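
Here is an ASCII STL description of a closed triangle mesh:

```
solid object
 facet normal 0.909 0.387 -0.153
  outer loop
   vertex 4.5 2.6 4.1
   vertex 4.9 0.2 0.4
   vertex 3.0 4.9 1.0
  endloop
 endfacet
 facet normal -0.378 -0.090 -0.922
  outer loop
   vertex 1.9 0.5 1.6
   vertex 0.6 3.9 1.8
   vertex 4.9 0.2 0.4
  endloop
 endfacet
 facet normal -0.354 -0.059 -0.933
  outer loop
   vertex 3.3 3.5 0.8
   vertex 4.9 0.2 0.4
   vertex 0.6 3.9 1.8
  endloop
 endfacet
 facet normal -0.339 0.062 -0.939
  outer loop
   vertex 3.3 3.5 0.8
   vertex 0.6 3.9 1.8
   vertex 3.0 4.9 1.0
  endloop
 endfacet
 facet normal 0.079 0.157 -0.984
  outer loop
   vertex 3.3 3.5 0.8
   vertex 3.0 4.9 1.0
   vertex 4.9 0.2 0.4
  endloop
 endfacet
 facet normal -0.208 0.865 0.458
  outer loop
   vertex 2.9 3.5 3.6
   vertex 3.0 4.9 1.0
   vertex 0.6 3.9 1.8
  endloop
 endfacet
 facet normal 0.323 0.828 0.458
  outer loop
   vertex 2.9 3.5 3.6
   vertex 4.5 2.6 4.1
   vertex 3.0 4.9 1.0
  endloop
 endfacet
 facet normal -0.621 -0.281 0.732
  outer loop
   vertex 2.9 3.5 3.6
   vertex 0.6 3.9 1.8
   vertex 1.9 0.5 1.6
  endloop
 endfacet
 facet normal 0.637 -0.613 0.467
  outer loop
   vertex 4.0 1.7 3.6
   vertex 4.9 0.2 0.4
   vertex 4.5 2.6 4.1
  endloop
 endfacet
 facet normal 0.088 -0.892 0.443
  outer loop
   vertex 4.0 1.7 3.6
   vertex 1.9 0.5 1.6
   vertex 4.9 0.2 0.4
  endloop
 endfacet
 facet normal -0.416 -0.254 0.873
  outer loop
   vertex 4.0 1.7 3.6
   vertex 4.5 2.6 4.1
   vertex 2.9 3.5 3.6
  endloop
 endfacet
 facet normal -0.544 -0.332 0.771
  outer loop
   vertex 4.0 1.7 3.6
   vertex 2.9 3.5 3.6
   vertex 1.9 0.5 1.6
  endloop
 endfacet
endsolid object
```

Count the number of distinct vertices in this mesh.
8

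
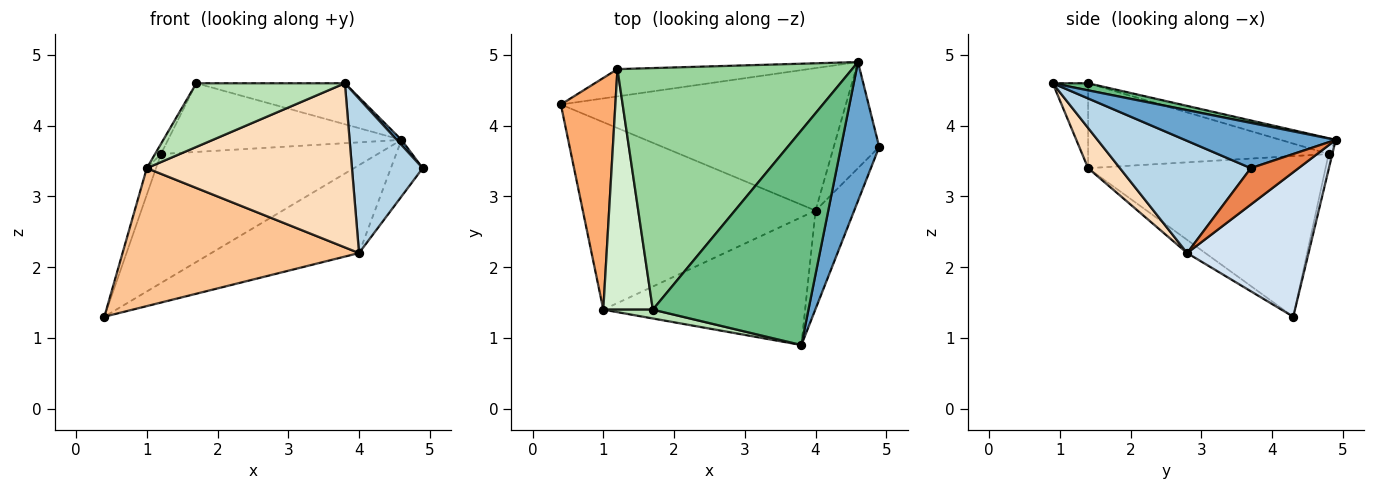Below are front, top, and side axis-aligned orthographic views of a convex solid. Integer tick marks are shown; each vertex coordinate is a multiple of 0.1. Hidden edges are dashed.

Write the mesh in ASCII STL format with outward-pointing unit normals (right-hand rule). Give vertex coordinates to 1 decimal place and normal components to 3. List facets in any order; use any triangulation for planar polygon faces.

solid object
 facet normal 0.764 -0.024 0.645
  outer loop
   vertex 4.6 4.9 3.8
   vertex 3.8 0.9 4.6
   vertex 4.9 3.7 3.4
  endloop
 endfacet
 facet normal -0.017 0.978 -0.207
  outer loop
   vertex 1.2 4.8 3.6
   vertex 4.6 4.9 3.8
   vertex 0.4 4.3 1.3
  endloop
 endfacet
 facet normal 0.842 -0.455 -0.290
  outer loop
   vertex 4.0 2.8 2.2
   vertex 4.9 3.7 3.4
   vertex 3.8 0.9 4.6
  endloop
 endfacet
 facet normal 0.396 0.482 -0.781
  outer loop
   vertex 4.0 2.8 2.2
   vertex 0.4 4.3 1.3
   vertex 4.6 4.9 3.8
  endloop
 endfacet
 facet normal 0.577 0.384 -0.721
  outer loop
   vertex 4.0 2.8 2.2
   vertex 4.6 4.9 3.8
   vertex 4.9 3.7 3.4
  endloop
 endfacet
 facet normal -0.946 0.037 0.321
  outer loop
   vertex 1.0 1.4 3.4
   vertex 1.2 4.8 3.6
   vertex 0.4 4.3 1.3
  endloop
 endfacet
 facet normal -0.046 -0.592 -0.805
  outer loop
   vertex 1.0 1.4 3.4
   vertex 0.4 4.3 1.3
   vertex 4.0 2.8 2.2
  endloop
 endfacet
 facet normal 0.122 -0.783 -0.610
  outer loop
   vertex 1.0 1.4 3.4
   vertex 4.0 2.8 2.2
   vertex 3.8 0.9 4.6
  endloop
 endfacet
 facet normal 0.045 0.187 0.981
  outer loop
   vertex 1.7 1.4 4.6
   vertex 3.8 0.9 4.6
   vertex 4.6 4.9 3.8
  endloop
 endfacet
 facet normal -0.064 0.273 0.960
  outer loop
   vertex 1.7 1.4 4.6
   vertex 4.6 4.9 3.8
   vertex 1.2 4.8 3.6
  endloop
 endfacet
 facet normal -0.230 -0.964 0.134
  outer loop
   vertex 1.7 1.4 4.6
   vertex 1.0 1.4 3.4
   vertex 3.8 0.9 4.6
  endloop
 endfacet
 facet normal -0.864 0.021 0.504
  outer loop
   vertex 1.7 1.4 4.6
   vertex 1.2 4.8 3.6
   vertex 1.0 1.4 3.4
  endloop
 endfacet
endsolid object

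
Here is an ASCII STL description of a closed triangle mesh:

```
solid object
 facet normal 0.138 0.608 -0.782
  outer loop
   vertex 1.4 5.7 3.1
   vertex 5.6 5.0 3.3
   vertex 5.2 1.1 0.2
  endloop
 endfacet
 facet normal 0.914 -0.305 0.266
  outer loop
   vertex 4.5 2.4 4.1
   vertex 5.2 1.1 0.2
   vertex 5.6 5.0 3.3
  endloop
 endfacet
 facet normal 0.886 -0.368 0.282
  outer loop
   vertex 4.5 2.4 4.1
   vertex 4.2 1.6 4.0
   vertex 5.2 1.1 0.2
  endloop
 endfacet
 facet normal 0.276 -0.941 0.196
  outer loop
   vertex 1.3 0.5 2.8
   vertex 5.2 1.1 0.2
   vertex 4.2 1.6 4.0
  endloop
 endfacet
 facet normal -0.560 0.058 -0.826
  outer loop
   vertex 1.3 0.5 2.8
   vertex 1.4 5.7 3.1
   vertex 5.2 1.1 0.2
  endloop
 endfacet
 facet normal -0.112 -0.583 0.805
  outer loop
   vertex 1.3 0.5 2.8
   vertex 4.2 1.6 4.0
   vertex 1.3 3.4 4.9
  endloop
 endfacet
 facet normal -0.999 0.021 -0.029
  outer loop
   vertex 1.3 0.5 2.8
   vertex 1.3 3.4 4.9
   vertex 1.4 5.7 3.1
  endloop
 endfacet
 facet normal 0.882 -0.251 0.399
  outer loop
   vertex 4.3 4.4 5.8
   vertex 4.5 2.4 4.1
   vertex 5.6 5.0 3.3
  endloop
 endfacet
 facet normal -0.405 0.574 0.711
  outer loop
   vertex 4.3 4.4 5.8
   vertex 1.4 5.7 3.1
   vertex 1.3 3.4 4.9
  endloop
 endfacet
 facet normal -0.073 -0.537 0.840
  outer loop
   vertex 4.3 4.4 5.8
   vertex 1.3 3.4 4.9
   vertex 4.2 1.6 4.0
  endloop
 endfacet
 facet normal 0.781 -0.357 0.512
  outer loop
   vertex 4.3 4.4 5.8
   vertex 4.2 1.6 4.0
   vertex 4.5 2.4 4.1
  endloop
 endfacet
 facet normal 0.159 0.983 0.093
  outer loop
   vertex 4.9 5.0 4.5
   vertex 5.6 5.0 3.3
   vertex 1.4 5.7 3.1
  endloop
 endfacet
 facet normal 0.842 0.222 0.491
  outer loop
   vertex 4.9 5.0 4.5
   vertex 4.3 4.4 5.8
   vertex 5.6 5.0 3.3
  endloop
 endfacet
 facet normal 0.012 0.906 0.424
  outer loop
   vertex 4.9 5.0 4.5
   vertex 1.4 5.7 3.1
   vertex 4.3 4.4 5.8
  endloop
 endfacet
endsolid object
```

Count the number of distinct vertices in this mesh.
9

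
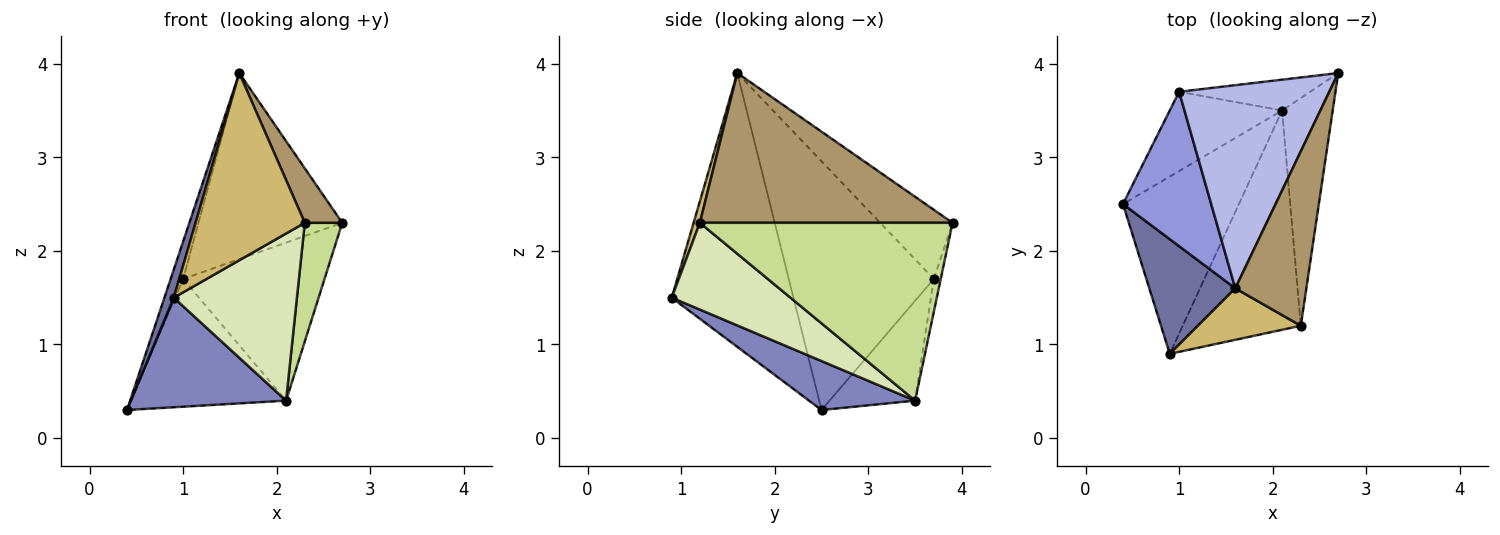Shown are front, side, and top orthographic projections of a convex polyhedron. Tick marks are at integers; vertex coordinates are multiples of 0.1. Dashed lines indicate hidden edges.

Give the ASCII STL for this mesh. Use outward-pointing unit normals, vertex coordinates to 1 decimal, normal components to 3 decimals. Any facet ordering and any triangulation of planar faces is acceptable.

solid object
 facet normal -0.951 -0.073 0.299
  outer loop
   vertex 1.6 1.6 3.9
   vertex 0.4 2.5 0.3
   vertex 0.9 0.9 1.5
  endloop
 endfacet
 facet normal 0.338 -0.495 -0.801
  outer loop
   vertex 2.1 3.5 0.4
   vertex 0.9 0.9 1.5
   vertex 0.4 2.5 0.3
  endloop
 endfacet
 facet normal -0.939 0.081 0.333
  outer loop
   vertex 1.0 3.7 1.7
   vertex 0.4 2.5 0.3
   vertex 1.6 1.6 3.9
  endloop
 endfacet
 facet normal -0.322 0.640 0.698
  outer loop
   vertex 1.0 3.7 1.7
   vertex 1.6 1.6 3.9
   vertex 2.7 3.9 2.3
  endloop
 endfacet
 facet normal -0.424 0.769 -0.478
  outer loop
   vertex 1.0 3.7 1.7
   vertex 2.1 3.5 0.4
   vertex 0.4 2.5 0.3
  endloop
 endfacet
 facet normal -0.048 0.980 -0.191
  outer loop
   vertex 1.0 3.7 1.7
   vertex 2.7 3.9 2.3
   vertex 2.1 3.5 0.4
  endloop
 endfacet
 facet normal 0.952 -0.141 -0.271
  outer loop
   vertex 2.3 1.2 2.3
   vertex 2.1 3.5 0.4
   vertex 2.7 3.9 2.3
  endloop
 endfacet
 facet normal 0.505 -0.523 -0.687
  outer loop
   vertex 2.3 1.2 2.3
   vertex 0.9 0.9 1.5
   vertex 2.1 3.5 0.4
  endloop
 endfacet
 facet normal 0.895 -0.133 0.425
  outer loop
   vertex 2.3 1.2 2.3
   vertex 2.7 3.9 2.3
   vertex 1.6 1.6 3.9
  endloop
 endfacet
 facet normal 0.055 -0.963 0.265
  outer loop
   vertex 2.3 1.2 2.3
   vertex 1.6 1.6 3.9
   vertex 0.9 0.9 1.5
  endloop
 endfacet
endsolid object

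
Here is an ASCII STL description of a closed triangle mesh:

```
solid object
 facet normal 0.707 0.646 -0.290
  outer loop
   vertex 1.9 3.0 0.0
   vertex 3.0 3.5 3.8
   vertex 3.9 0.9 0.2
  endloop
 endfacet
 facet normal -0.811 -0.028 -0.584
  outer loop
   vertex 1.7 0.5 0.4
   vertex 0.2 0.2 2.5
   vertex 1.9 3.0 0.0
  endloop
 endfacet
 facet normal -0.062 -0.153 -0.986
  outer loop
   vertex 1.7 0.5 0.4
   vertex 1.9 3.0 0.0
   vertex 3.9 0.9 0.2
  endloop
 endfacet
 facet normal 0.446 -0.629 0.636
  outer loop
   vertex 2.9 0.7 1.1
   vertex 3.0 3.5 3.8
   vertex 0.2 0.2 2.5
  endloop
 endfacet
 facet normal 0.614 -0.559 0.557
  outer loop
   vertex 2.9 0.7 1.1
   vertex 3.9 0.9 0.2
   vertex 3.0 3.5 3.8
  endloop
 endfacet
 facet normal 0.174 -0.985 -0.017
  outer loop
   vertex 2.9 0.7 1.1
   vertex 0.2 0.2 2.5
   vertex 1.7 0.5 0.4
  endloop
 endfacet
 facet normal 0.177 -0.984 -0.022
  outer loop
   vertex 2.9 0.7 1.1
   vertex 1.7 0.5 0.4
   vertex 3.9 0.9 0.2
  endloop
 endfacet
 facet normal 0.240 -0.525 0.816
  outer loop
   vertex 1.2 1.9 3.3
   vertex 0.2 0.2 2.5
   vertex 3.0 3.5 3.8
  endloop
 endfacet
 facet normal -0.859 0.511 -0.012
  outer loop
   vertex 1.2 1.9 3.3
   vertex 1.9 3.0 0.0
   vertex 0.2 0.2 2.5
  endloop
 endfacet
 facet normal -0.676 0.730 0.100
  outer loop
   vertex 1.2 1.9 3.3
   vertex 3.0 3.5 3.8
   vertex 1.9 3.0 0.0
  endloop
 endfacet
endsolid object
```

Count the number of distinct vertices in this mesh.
7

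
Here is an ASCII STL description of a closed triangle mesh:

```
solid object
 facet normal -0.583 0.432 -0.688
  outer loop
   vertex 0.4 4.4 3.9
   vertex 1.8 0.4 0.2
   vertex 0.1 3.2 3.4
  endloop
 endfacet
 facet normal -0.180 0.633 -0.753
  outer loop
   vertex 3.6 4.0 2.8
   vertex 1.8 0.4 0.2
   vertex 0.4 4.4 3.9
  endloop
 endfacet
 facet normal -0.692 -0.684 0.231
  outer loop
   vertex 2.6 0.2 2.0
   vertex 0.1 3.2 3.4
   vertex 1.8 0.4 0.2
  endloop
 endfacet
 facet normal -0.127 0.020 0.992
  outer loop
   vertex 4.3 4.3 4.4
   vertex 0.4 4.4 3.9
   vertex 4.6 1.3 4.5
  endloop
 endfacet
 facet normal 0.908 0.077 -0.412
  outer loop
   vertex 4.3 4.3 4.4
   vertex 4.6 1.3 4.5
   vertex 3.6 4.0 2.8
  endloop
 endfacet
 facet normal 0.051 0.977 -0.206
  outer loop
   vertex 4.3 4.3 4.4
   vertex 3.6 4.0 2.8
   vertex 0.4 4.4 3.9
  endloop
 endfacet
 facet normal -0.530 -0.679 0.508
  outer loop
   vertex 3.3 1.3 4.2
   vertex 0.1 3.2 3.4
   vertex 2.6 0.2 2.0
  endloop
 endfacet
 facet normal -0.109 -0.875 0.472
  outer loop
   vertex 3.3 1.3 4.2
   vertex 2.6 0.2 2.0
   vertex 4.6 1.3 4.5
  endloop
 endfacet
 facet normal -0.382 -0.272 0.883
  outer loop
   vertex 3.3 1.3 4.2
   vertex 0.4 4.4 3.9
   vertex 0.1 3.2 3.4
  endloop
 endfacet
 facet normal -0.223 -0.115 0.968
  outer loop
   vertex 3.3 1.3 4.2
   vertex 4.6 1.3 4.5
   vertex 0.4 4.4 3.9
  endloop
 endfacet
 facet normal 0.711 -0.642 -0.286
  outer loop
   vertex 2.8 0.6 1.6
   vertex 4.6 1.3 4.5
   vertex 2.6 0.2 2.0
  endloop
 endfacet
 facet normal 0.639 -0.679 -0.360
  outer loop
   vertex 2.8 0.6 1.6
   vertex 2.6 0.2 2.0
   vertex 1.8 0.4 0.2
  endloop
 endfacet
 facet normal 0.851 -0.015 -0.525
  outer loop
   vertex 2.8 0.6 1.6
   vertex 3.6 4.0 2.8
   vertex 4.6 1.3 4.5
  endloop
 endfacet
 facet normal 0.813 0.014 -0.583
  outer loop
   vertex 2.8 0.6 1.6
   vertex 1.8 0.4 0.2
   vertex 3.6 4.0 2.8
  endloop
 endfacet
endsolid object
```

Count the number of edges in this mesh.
21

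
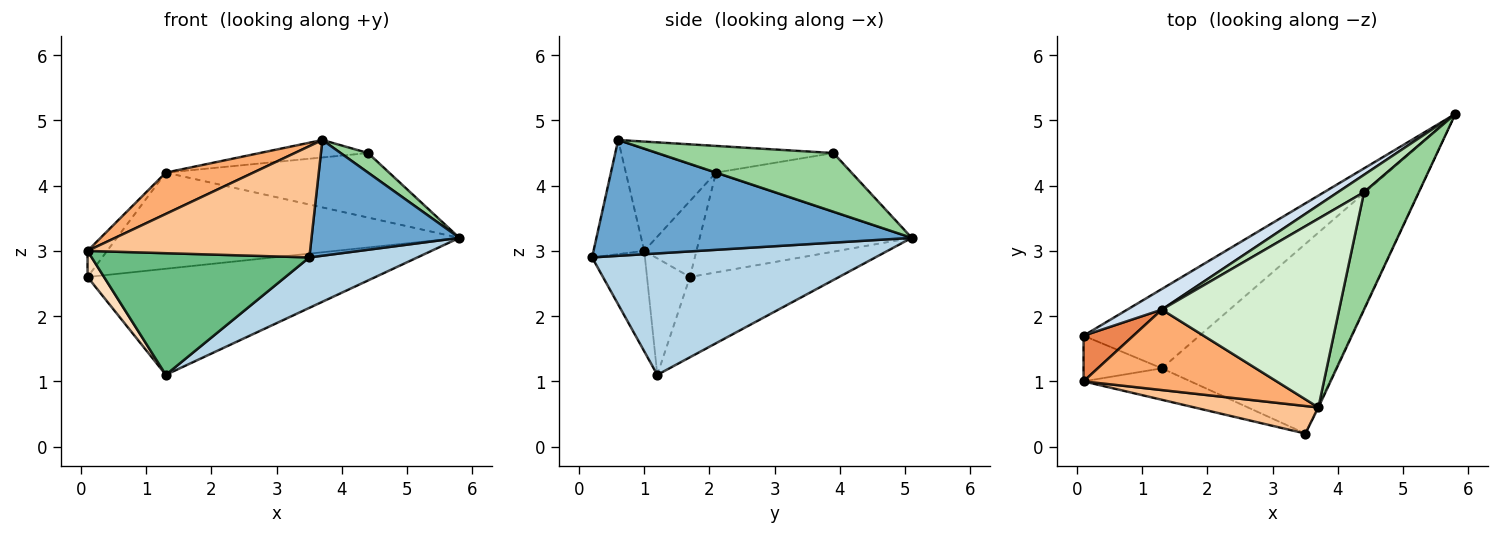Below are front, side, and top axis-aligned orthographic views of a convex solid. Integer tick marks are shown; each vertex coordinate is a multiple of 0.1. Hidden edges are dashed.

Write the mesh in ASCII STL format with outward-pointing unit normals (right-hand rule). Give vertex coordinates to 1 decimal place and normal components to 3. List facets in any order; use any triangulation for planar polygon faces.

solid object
 facet normal 0.905 -0.425 -0.006
  outer loop
   vertex 3.7 0.6 4.7
   vertex 3.5 0.2 2.9
   vertex 5.8 5.1 3.2
  endloop
 endfacet
 facet normal -0.383 0.740 -0.553
  outer loop
   vertex 1.3 1.2 1.1
   vertex 0.1 1.7 2.6
   vertex 5.8 5.1 3.2
  endloop
 endfacet
 facet normal 0.559 -0.213 -0.801
  outer loop
   vertex 1.3 1.2 1.1
   vertex 5.8 5.1 3.2
   vertex 3.5 0.2 2.9
  endloop
 endfacet
 facet normal -0.518 0.836 0.179
  outer loop
   vertex 1.3 2.1 4.2
   vertex 5.8 5.1 3.2
   vertex 0.1 1.7 2.6
  endloop
 endfacet
 facet normal -0.798 0.299 0.524
  outer loop
   vertex 0.1 1.0 3.0
   vertex 1.3 2.1 4.2
   vertex 0.1 1.7 2.6
  endloop
 endfacet
 facet normal -0.426 -0.413 0.805
  outer loop
   vertex 0.1 1.0 3.0
   vertex 3.7 0.6 4.7
   vertex 1.3 2.1 4.2
  endloop
 endfacet
 facet normal -0.216 -0.948 0.235
  outer loop
   vertex 0.1 1.0 3.0
   vertex 3.5 0.2 2.9
   vertex 3.7 0.6 4.7
  endloop
 endfacet
 facet normal -0.791 -0.304 -0.531
  outer loop
   vertex 0.1 1.0 3.0
   vertex 0.1 1.7 2.6
   vertex 1.3 1.2 1.1
  endloop
 endfacet
 facet normal -0.229 -0.942 -0.244
  outer loop
   vertex 0.1 1.0 3.0
   vertex 1.3 1.2 1.1
   vertex 3.5 0.2 2.9
  endloop
 endfacet
 facet normal 0.726 -0.113 0.678
  outer loop
   vertex 4.4 3.9 4.5
   vertex 3.7 0.6 4.7
   vertex 5.8 5.1 3.2
  endloop
 endfacet
 facet normal -0.505 0.833 0.225
  outer loop
   vertex 4.4 3.9 4.5
   vertex 5.8 5.1 3.2
   vertex 1.3 2.1 4.2
  endloop
 endfacet
 facet normal -0.148 0.091 0.985
  outer loop
   vertex 4.4 3.9 4.5
   vertex 1.3 2.1 4.2
   vertex 3.7 0.6 4.7
  endloop
 endfacet
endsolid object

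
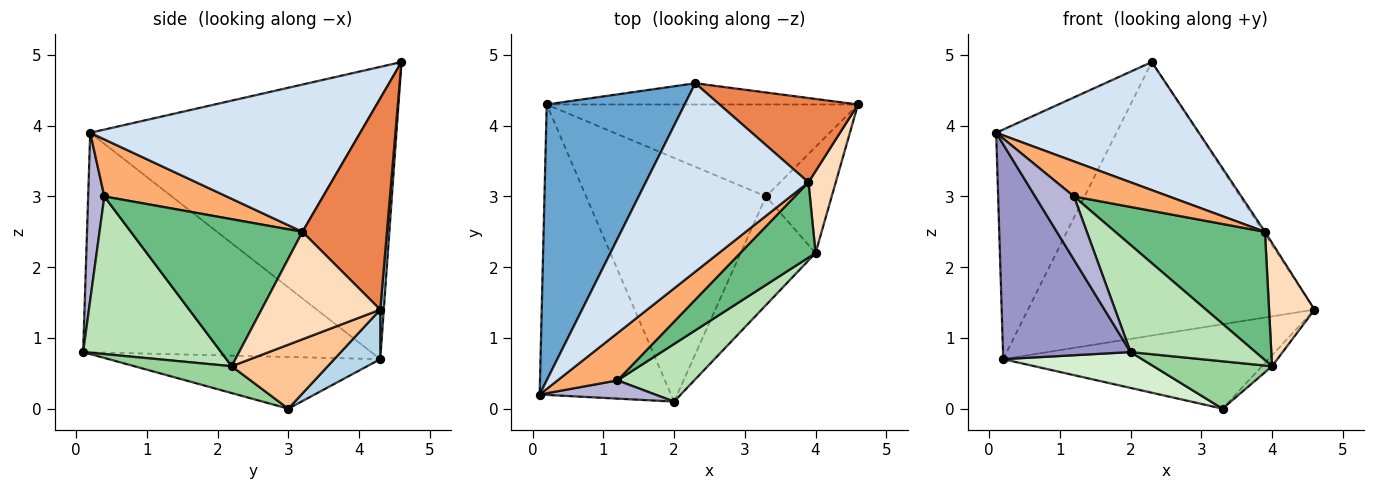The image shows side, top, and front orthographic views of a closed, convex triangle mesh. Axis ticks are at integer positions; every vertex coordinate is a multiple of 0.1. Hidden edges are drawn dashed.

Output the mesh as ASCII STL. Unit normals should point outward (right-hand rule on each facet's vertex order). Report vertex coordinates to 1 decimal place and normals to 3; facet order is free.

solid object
 facet normal -0.852 0.335 0.402
  outer loop
   vertex 0.2 4.3 0.7
   vertex 0.1 0.2 3.9
   vertex 2.3 4.6 4.9
  endloop
 endfacet
 facet normal 0.012 0.997 -0.077
  outer loop
   vertex 0.2 4.3 0.7
   vertex 2.3 4.6 4.9
   vertex 4.6 4.3 1.4
  endloop
 endfacet
 facet normal 0.116 0.672 -0.732
  outer loop
   vertex 0.2 4.3 0.7
   vertex 4.6 4.3 1.4
   vertex 3.3 3.0 0.0
  endloop
 endfacet
 facet normal 0.599 -0.450 0.662
  outer loop
   vertex 3.9 3.2 2.5
   vertex 2.3 4.6 4.9
   vertex 0.1 0.2 3.9
  endloop
 endfacet
 facet normal 0.836 0.016 0.548
  outer loop
   vertex 3.9 3.2 2.5
   vertex 4.6 4.3 1.4
   vertex 2.3 4.6 4.9
  endloop
 endfacet
 facet normal 0.608 -0.472 0.638
  outer loop
   vertex 1.2 0.4 3.0
   vertex 3.9 3.2 2.5
   vertex 0.1 0.2 3.9
  endloop
 endfacet
 facet normal 0.696 0.073 -0.714
  outer loop
   vertex 4.0 2.2 0.6
   vertex 3.3 3.0 0.0
   vertex 4.6 4.3 1.4
  endloop
 endfacet
 facet normal 0.909 -0.348 0.231
  outer loop
   vertex 4.0 2.2 0.6
   vertex 4.6 4.3 1.4
   vertex 3.9 3.2 2.5
  endloop
 endfacet
 facet normal 0.703 -0.614 0.360
  outer loop
   vertex 4.0 2.2 0.6
   vertex 3.9 3.2 2.5
   vertex 1.2 0.4 3.0
  endloop
 endfacet
 facet normal 0.312 -0.380 -0.871
  outer loop
   vertex 2.0 0.1 0.8
   vertex 3.3 3.0 0.0
   vertex 4.0 2.2 0.6
  endloop
 endfacet
 facet normal 0.697 -0.632 0.340
  outer loop
   vertex 2.0 0.1 0.8
   vertex 4.0 2.2 0.6
   vertex 1.2 0.4 3.0
  endloop
 endfacet
 facet normal -0.274 -0.140 -0.952
  outer loop
   vertex 2.0 0.1 0.8
   vertex 0.2 4.3 0.7
   vertex 3.3 3.0 0.0
  endloop
 endfacet
 facet normal -0.802 -0.355 -0.480
  outer loop
   vertex 2.0 0.1 0.8
   vertex 0.1 0.2 3.9
   vertex 0.2 4.3 0.7
  endloop
 endfacet
 facet normal 0.372 -0.892 0.257
  outer loop
   vertex 2.0 0.1 0.8
   vertex 1.2 0.4 3.0
   vertex 0.1 0.2 3.9
  endloop
 endfacet
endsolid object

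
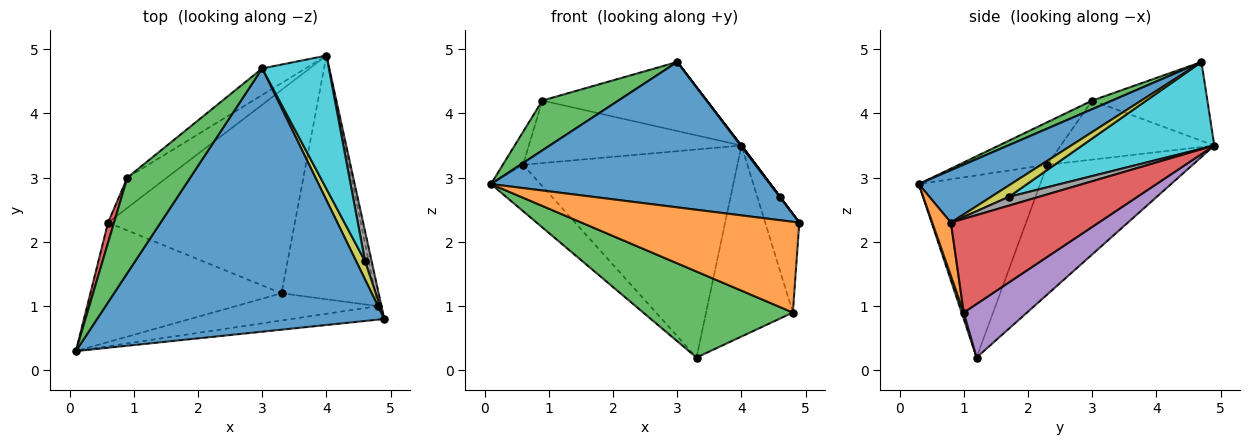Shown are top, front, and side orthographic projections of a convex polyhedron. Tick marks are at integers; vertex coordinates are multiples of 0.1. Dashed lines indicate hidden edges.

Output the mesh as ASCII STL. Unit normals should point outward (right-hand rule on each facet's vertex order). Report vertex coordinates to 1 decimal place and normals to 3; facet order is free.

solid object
 facet normal 0.158 -0.477 0.864
  outer loop
   vertex 3.0 4.7 4.8
   vertex 0.1 0.3 2.9
   vertex 4.9 0.8 2.3
  endloop
 endfacet
 facet normal 0.084 -0.986 -0.147
  outer loop
   vertex 4.8 1.0 0.9
   vertex 4.9 0.8 2.3
   vertex 0.1 0.3 2.9
  endloop
 endfacet
 facet normal 0.014 -0.953 -0.302
  outer loop
   vertex 4.8 1.0 0.9
   vertex 0.1 0.3 2.9
   vertex 3.3 1.2 0.2
  endloop
 endfacet
 facet normal 0.974 0.225 -0.037
  outer loop
   vertex 4.8 1.0 0.9
   vertex 4.0 4.9 3.5
   vertex 4.9 0.8 2.3
  endloop
 endfacet
 facet normal 0.410 0.563 -0.718
  outer loop
   vertex 4.8 1.0 0.9
   vertex 3.3 1.2 0.2
   vertex 4.0 4.9 3.5
  endloop
 endfacet
 facet normal -0.664 0.271 -0.697
  outer loop
   vertex 0.6 2.3 3.2
   vertex 3.3 1.2 0.2
   vertex 0.1 0.3 2.9
  endloop
 endfacet
 facet normal -0.437 0.643 -0.629
  outer loop
   vertex 0.6 2.3 3.2
   vertex 4.0 4.9 3.5
   vertex 3.3 1.2 0.2
  endloop
 endfacet
 facet normal 0.800 0.000 0.600
  outer loop
   vertex 4.6 1.7 2.7
   vertex 4.9 0.8 2.3
   vertex 4.0 4.9 3.5
  endloop
 endfacet
 facet normal 0.787 -0.011 0.616
  outer loop
   vertex 4.6 1.7 2.7
   vertex 3.0 4.7 4.8
   vertex 4.9 0.8 2.3
  endloop
 endfacet
 facet normal 0.793 -0.004 0.609
  outer loop
   vertex 4.6 1.7 2.7
   vertex 4.0 4.9 3.5
   vertex 3.0 4.7 4.8
  endloop
 endfacet
 facet normal -0.547 0.782 -0.300
  outer loop
   vertex 0.9 3.0 4.2
   vertex 3.0 4.7 4.8
   vertex 4.0 4.9 3.5
  endloop
 endfacet
 facet normal -0.545 0.755 -0.365
  outer loop
   vertex 0.9 3.0 4.2
   vertex 4.0 4.9 3.5
   vertex 0.6 2.3 3.2
  endloop
 endfacet
 facet normal 0.120 -0.459 0.880
  outer loop
   vertex 0.9 3.0 4.2
   vertex 0.1 0.3 2.9
   vertex 3.0 4.7 4.8
  endloop
 endfacet
 facet normal -0.966 0.221 0.135
  outer loop
   vertex 0.9 3.0 4.2
   vertex 0.6 2.3 3.2
   vertex 0.1 0.3 2.9
  endloop
 endfacet
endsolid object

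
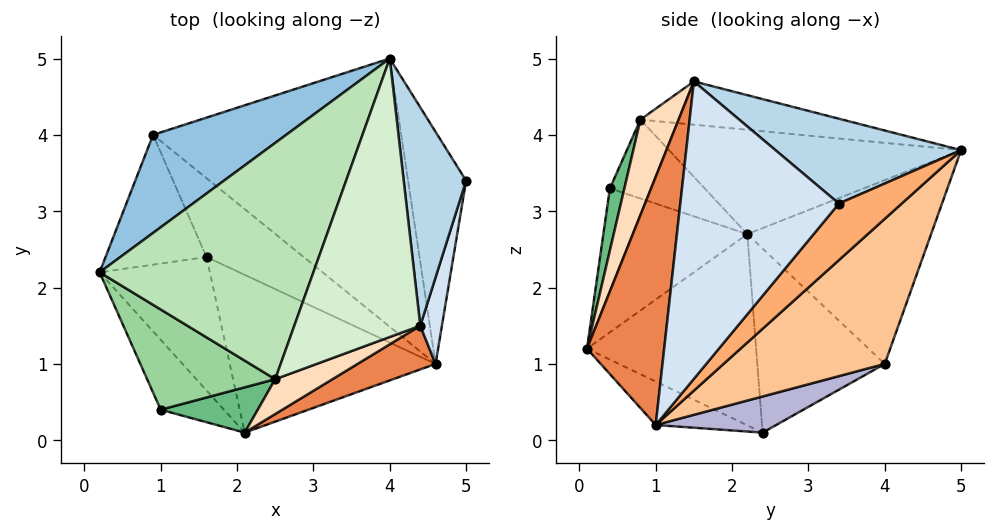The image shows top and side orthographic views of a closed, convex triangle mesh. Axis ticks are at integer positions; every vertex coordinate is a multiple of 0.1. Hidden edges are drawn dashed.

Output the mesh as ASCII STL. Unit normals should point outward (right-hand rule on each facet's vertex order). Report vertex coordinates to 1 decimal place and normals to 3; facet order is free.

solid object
 facet normal -0.805 -0.476 -0.354
  outer loop
   vertex 1.0 0.4 3.3
   vertex 0.2 2.2 2.7
   vertex 2.1 0.1 1.2
  endloop
 endfacet
 facet normal -0.611 0.656 0.443
  outer loop
   vertex 4.0 5.0 3.8
   vertex 0.9 4.0 1.0
   vertex 0.2 2.2 2.7
  endloop
 endfacet
 facet normal 0.783 0.237 0.575
  outer loop
   vertex 4.0 5.0 3.8
   vertex 4.4 1.5 4.7
   vertex 5.0 3.4 3.1
  endloop
 endfacet
 facet normal 0.967 -0.246 0.070
  outer loop
   vertex 4.6 1.0 0.2
   vertex 5.0 3.4 3.1
   vertex 4.4 1.5 4.7
  endloop
 endfacet
 facet normal 0.378 -0.918 0.119
  outer loop
   vertex 4.6 1.0 0.2
   vertex 4.4 1.5 4.7
   vertex 2.1 0.1 1.2
  endloop
 endfacet
 facet normal 0.558 0.600 -0.573
  outer loop
   vertex 4.6 1.0 0.2
   vertex 4.0 5.0 3.8
   vertex 5.0 3.4 3.1
  endloop
 endfacet
 facet normal 0.384 0.649 -0.657
  outer loop
   vertex 4.6 1.0 0.2
   vertex 0.9 4.0 1.0
   vertex 4.0 5.0 3.8
  endloop
 endfacet
 facet normal 0.298 -0.938 0.179
  outer loop
   vertex 2.5 0.8 4.2
   vertex 2.1 0.1 1.2
   vertex 4.4 1.5 4.7
  endloop
 endfacet
 facet normal 0.133 -0.969 0.208
  outer loop
   vertex 2.5 0.8 4.2
   vertex 1.0 0.4 3.3
   vertex 2.1 0.1 1.2
  endloop
 endfacet
 facet normal -0.524 0.051 0.850
  outer loop
   vertex 2.5 0.8 4.2
   vertex 0.2 2.2 2.7
   vertex 1.0 0.4 3.3
  endloop
 endfacet
 facet normal -0.426 0.235 0.873
  outer loop
   vertex 2.5 0.8 4.2
   vertex 4.0 5.0 3.8
   vertex 0.2 2.2 2.7
  endloop
 endfacet
 facet normal -0.318 0.202 0.926
  outer loop
   vertex 2.5 0.8 4.2
   vertex 4.4 1.5 4.7
   vertex 4.0 5.0 3.8
  endloop
 endfacet
 facet normal -0.184 -0.456 -0.871
  outer loop
   vertex 1.6 2.4 0.1
   vertex 4.6 1.0 0.2
   vertex 2.1 0.1 1.2
  endloop
 endfacet
 facet normal 0.288 0.562 -0.775
  outer loop
   vertex 1.6 2.4 0.1
   vertex 0.9 4.0 1.0
   vertex 4.6 1.0 0.2
  endloop
 endfacet
 facet normal -0.797 -0.393 -0.459
  outer loop
   vertex 1.6 2.4 0.1
   vertex 2.1 0.1 1.2
   vertex 0.2 2.2 2.7
  endloop
 endfacet
 facet normal -0.871 -0.112 -0.478
  outer loop
   vertex 1.6 2.4 0.1
   vertex 0.2 2.2 2.7
   vertex 0.9 4.0 1.0
  endloop
 endfacet
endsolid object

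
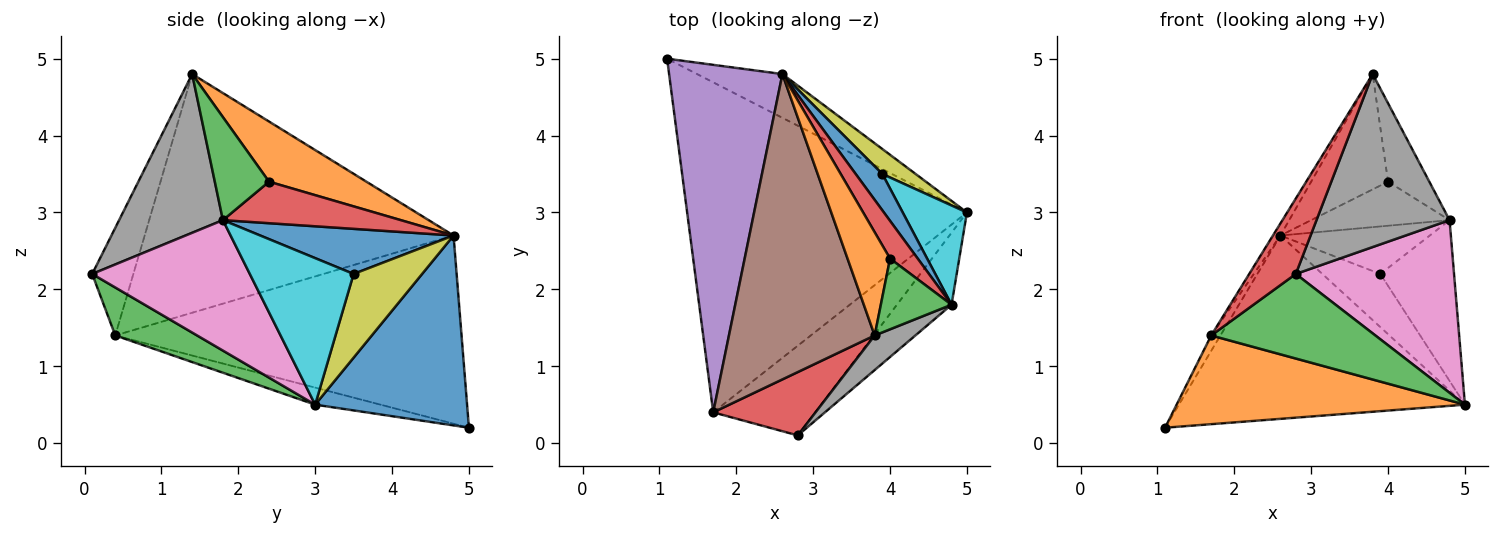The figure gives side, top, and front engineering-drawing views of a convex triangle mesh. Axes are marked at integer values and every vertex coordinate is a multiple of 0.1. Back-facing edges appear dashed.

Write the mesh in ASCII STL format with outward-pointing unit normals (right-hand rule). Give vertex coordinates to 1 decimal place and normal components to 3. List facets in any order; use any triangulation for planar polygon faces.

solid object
 facet normal 0.459 0.864 -0.206
  outer loop
   vertex 2.6 4.8 2.7
   vertex 5.0 3.0 0.5
   vertex 1.1 5.0 0.2
  endloop
 endfacet
 facet normal -0.059 -0.259 -0.964
  outer loop
   vertex 1.7 0.4 1.4
   vertex 1.1 5.0 0.2
   vertex 5.0 3.0 0.5
  endloop
 endfacet
 facet normal 0.324 -0.649 -0.688
  outer loop
   vertex 1.7 0.4 1.4
   vertex 5.0 3.0 0.5
   vertex 2.8 0.1 2.2
  endloop
 endfacet
 facet normal -0.560 -0.634 0.533
  outer loop
   vertex 1.7 0.4 1.4
   vertex 2.8 0.1 2.2
   vertex 3.8 1.4 4.8
  endloop
 endfacet
 facet normal -0.856 0.023 0.516
  outer loop
   vertex 1.7 0.4 1.4
   vertex 2.6 4.8 2.7
   vertex 1.1 5.0 0.2
  endloop
 endfacet
 facet normal -0.853 0.021 0.521
  outer loop
   vertex 1.7 0.4 1.4
   vertex 3.8 1.4 4.8
   vertex 2.6 4.8 2.7
  endloop
 endfacet
 facet normal 0.677 -0.680 -0.283
  outer loop
   vertex 4.8 1.8 2.9
   vertex 2.8 0.1 2.2
   vertex 5.0 3.0 0.5
  endloop
 endfacet
 facet normal 0.608 -0.779 0.156
  outer loop
   vertex 4.8 1.8 2.9
   vertex 3.8 1.4 4.8
   vertex 2.8 0.1 2.2
  endloop
 endfacet
 facet normal 0.730 0.618 0.291
  outer loop
   vertex 3.9 3.5 2.2
   vertex 5.0 3.0 0.5
   vertex 2.6 4.8 2.7
  endloop
 endfacet
 facet normal 0.768 0.545 0.337
  outer loop
   vertex 3.9 3.5 2.2
   vertex 4.8 1.8 2.9
   vertex 5.0 3.0 0.5
  endloop
 endfacet
 facet normal 0.717 0.554 0.424
  outer loop
   vertex 3.9 3.5 2.2
   vertex 2.6 4.8 2.7
   vertex 4.8 1.8 2.9
  endloop
 endfacet
 facet normal 0.686 0.542 0.485
  outer loop
   vertex 4.0 2.4 3.4
   vertex 2.6 4.8 2.7
   vertex 3.8 1.4 4.8
  endloop
 endfacet
 facet normal 0.698 0.532 0.479
  outer loop
   vertex 4.0 2.4 3.4
   vertex 3.8 1.4 4.8
   vertex 4.8 1.8 2.9
  endloop
 endfacet
 facet normal 0.699 0.543 0.466
  outer loop
   vertex 4.0 2.4 3.4
   vertex 4.8 1.8 2.9
   vertex 2.6 4.8 2.7
  endloop
 endfacet
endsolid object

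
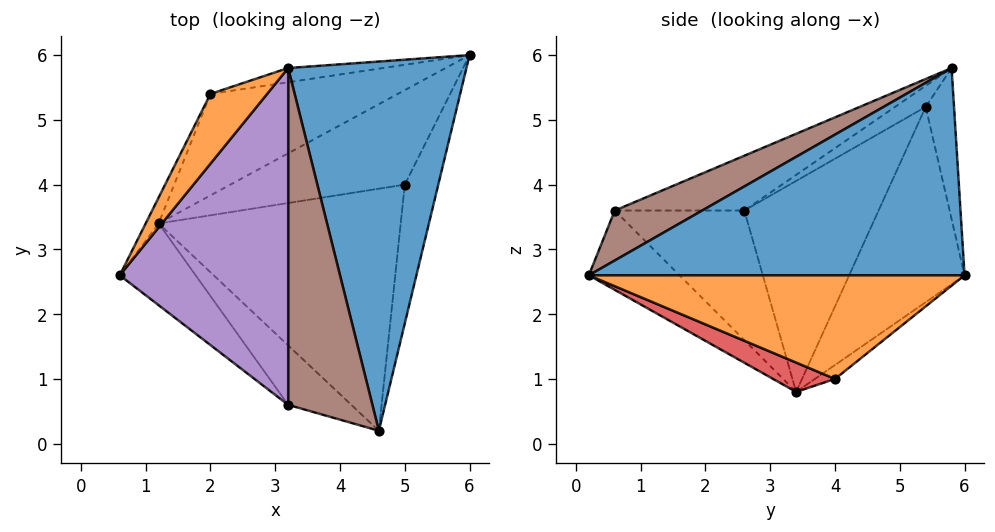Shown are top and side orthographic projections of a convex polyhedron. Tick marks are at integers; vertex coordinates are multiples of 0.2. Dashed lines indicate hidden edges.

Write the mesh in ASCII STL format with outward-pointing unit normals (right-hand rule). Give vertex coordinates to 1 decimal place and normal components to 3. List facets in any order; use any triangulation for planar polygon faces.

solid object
 facet normal 0.746 -0.180 0.641
  outer loop
   vertex 3.2 5.8 5.8
   vertex 4.6 0.2 2.6
   vertex 6.0 6.0 2.6
  endloop
 endfacet
 facet normal 0.927 -0.224 -0.300
  outer loop
   vertex 5.0 4.0 1.0
   vertex 6.0 6.0 2.6
   vertex 4.6 0.2 2.6
  endloop
 endfacet
 facet normal -0.061 0.642 -0.764
  outer loop
   vertex 5.0 4.0 1.0
   vertex 1.2 3.4 0.8
   vertex 6.0 6.0 2.6
  endloop
 endfacet
 facet normal 0.110 -0.396 -0.912
  outer loop
   vertex 5.0 4.0 1.0
   vertex 4.6 0.2 2.6
   vertex 1.2 3.4 0.8
  endloop
 endfacet
 facet normal -0.287 -0.373 0.882
  outer loop
   vertex 3.2 0.6 3.6
   vertex 3.2 5.8 5.8
   vertex 0.6 2.6 3.6
  endloop
 endfacet
 facet normal 0.480 -0.342 0.808
  outer loop
   vertex 3.2 0.6 3.6
   vertex 4.6 0.2 2.6
   vertex 3.2 5.8 5.8
  endloop
 endfacet
 facet normal -0.574 -0.746 -0.336
  outer loop
   vertex 3.2 0.6 3.6
   vertex 0.6 2.6 3.6
   vertex 1.2 3.4 0.8
  endloop
 endfacet
 facet normal -0.505 -0.763 -0.402
  outer loop
   vertex 3.2 0.6 3.6
   vertex 1.2 3.4 0.8
   vertex 4.6 0.2 2.6
  endloop
 endfacet
 facet normal -0.349 0.875 -0.335
  outer loop
   vertex 2.0 5.4 5.2
   vertex 6.0 6.0 2.6
   vertex 1.2 3.4 0.8
  endloop
 endfacet
 facet normal -0.243 0.958 -0.153
  outer loop
   vertex 2.0 5.4 5.2
   vertex 3.2 5.8 5.8
   vertex 6.0 6.0 2.6
  endloop
 endfacet
 facet normal -0.880 0.471 -0.054
  outer loop
   vertex 2.0 5.4 5.2
   vertex 1.2 3.4 0.8
   vertex 0.6 2.6 3.6
  endloop
 endfacet
 facet normal -0.327 -0.340 0.882
  outer loop
   vertex 2.0 5.4 5.2
   vertex 0.6 2.6 3.6
   vertex 3.2 5.8 5.8
  endloop
 endfacet
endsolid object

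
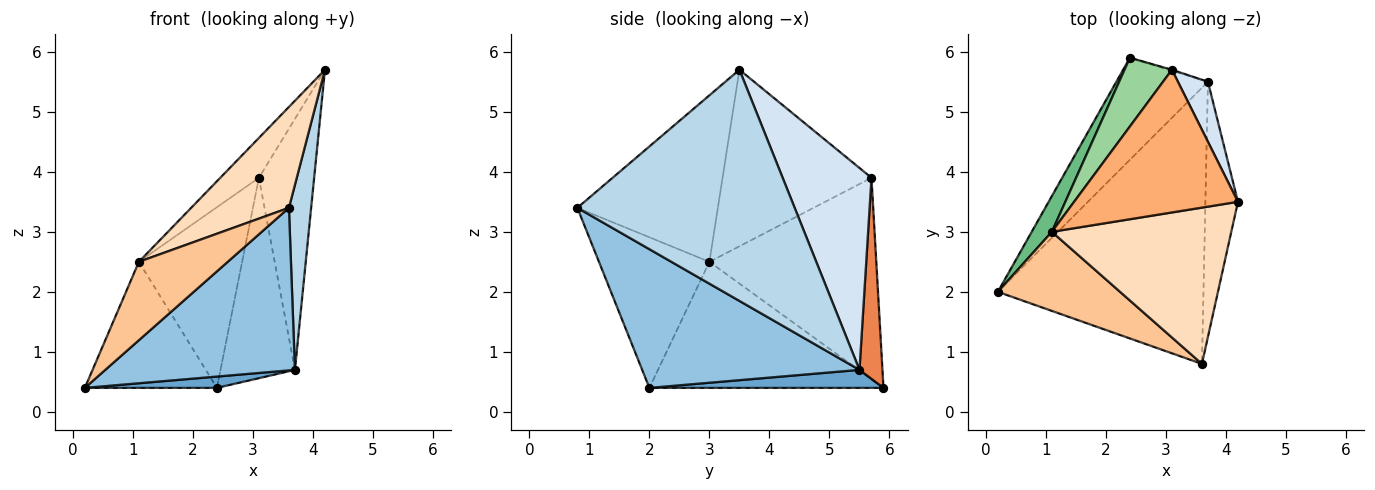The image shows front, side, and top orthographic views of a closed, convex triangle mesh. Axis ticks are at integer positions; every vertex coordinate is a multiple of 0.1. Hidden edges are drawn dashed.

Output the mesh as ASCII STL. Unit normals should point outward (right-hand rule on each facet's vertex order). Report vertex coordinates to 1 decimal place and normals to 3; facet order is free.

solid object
 facet normal 0.192 -0.108 -0.975
  outer loop
   vertex 3.7 5.5 0.7
   vertex 0.2 2.0 0.4
   vertex 2.4 5.9 0.4
  endloop
 endfacet
 facet normal 0.503 -0.439 -0.745
  outer loop
   vertex 3.7 5.5 0.7
   vertex 3.6 0.8 3.4
   vertex 0.2 2.0 0.4
  endloop
 endfacet
 facet normal 0.985 -0.101 -0.139
  outer loop
   vertex 3.7 5.5 0.7
   vertex 4.2 3.5 5.7
   vertex 3.6 0.8 3.4
  endloop
 endfacet
 facet normal 0.843 0.524 0.125
  outer loop
   vertex 3.7 5.5 0.7
   vertex 3.1 5.7 3.9
   vertex 4.2 3.5 5.7
  endloop
 endfacet
 facet normal 0.295 0.955 -0.004
  outer loop
   vertex 3.7 5.5 0.7
   vertex 2.4 5.9 0.4
   vertex 3.1 5.7 3.9
  endloop
 endfacet
 facet normal -0.720 0.187 0.668
  outer loop
   vertex 1.1 3.0 2.5
   vertex 4.2 3.5 5.7
   vertex 3.1 5.7 3.9
  endloop
 endfacet
 facet normal -0.659 -0.530 0.534
  outer loop
   vertex 1.1 3.0 2.5
   vertex 0.2 2.0 0.4
   vertex 3.6 0.8 3.4
  endloop
 endfacet
 facet normal -0.615 -0.428 0.663
  outer loop
   vertex 1.1 3.0 2.5
   vertex 3.6 0.8 3.4
   vertex 4.2 3.5 5.7
  endloop
 endfacet
 facet normal -0.863 0.487 0.138
  outer loop
   vertex 1.1 3.0 2.5
   vertex 2.4 5.9 0.4
   vertex 0.2 2.0 0.4
  endloop
 endfacet
 facet normal -0.834 0.516 0.196
  outer loop
   vertex 1.1 3.0 2.5
   vertex 3.1 5.7 3.9
   vertex 2.4 5.9 0.4
  endloop
 endfacet
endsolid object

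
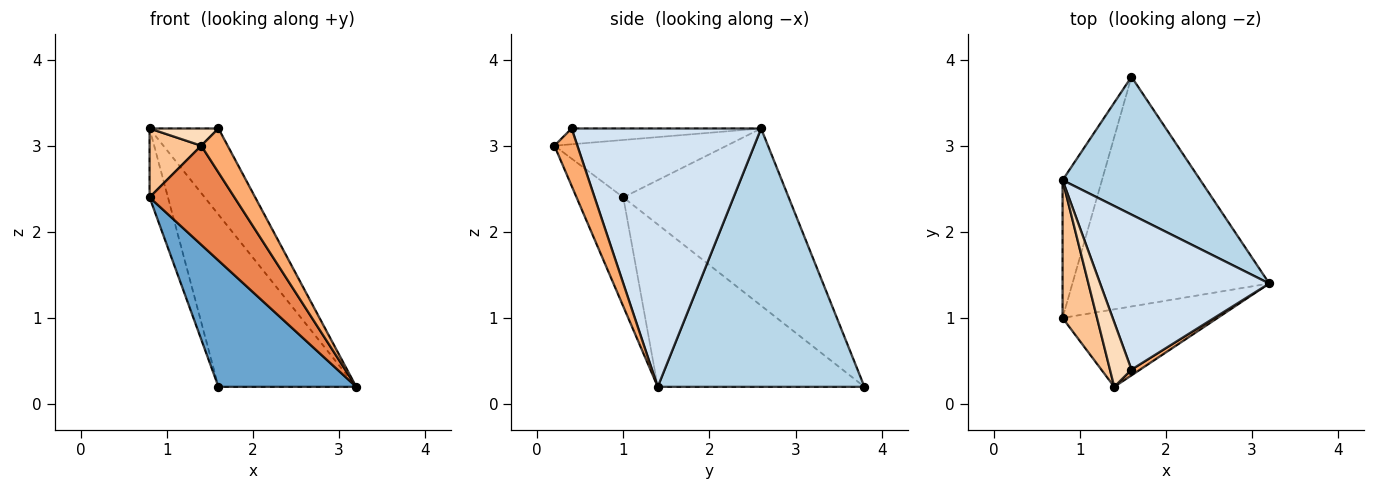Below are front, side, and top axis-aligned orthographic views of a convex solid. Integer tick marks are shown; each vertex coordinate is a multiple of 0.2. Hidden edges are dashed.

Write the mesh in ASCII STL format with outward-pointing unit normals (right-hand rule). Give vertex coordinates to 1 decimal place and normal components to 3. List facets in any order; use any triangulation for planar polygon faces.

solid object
 facet normal -0.586 -0.391 -0.710
  outer loop
   vertex 1.6 3.8 0.2
   vertex 3.2 1.4 0.2
   vertex 0.8 1.0 2.4
  endloop
 endfacet
 facet normal -0.970 0.108 -0.216
  outer loop
   vertex 0.8 2.6 3.2
   vertex 1.6 3.8 0.2
   vertex 0.8 1.0 2.4
  endloop
 endfacet
 facet normal 0.761 0.507 0.406
  outer loop
   vertex 0.8 2.6 3.2
   vertex 3.2 1.4 0.2
   vertex 1.6 3.8 0.2
  endloop
 endfacet
 facet normal 0.800 0.291 0.524
  outer loop
   vertex 0.8 2.6 3.2
   vertex 1.6 0.4 3.2
   vertex 3.2 1.4 0.2
  endloop
 endfacet
 facet normal -0.398 -0.722 -0.565
  outer loop
   vertex 1.4 0.2 3.0
   vertex 0.8 1.0 2.4
   vertex 3.2 1.4 0.2
  endloop
 endfacet
 facet normal 0.653 -0.751 0.098
  outer loop
   vertex 1.4 0.2 3.0
   vertex 3.2 1.4 0.2
   vertex 1.6 0.4 3.2
  endloop
 endfacet
 facet normal -0.830 -0.249 0.498
  outer loop
   vertex 1.4 0.2 3.0
   vertex 0.8 2.6 3.2
   vertex 0.8 1.0 2.4
  endloop
 endfacet
 facet normal -0.578 -0.210 0.788
  outer loop
   vertex 1.4 0.2 3.0
   vertex 1.6 0.4 3.2
   vertex 0.8 2.6 3.2
  endloop
 endfacet
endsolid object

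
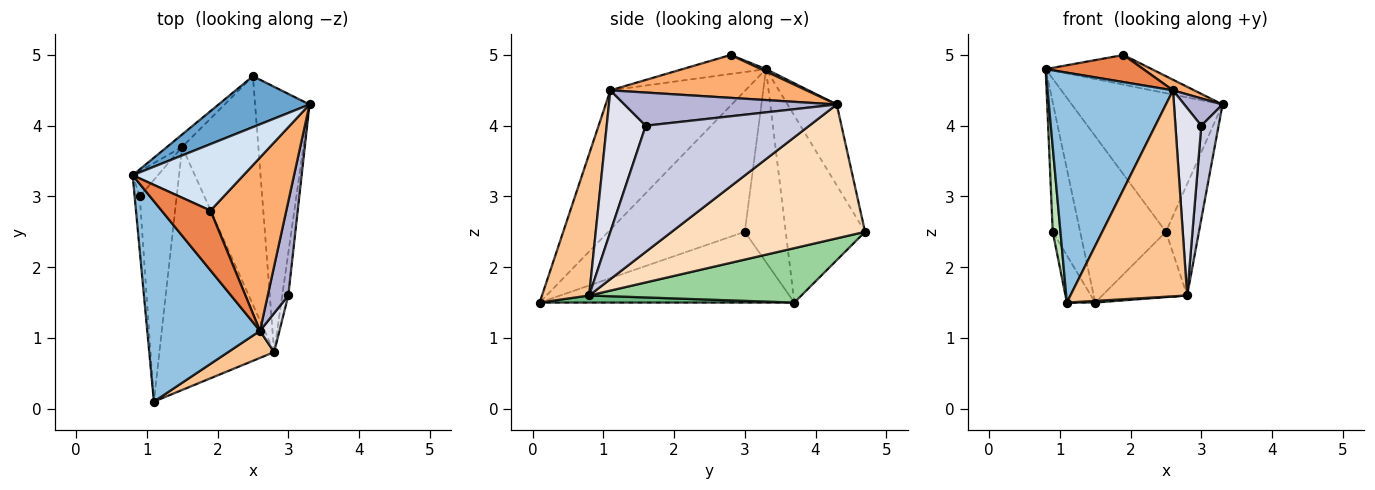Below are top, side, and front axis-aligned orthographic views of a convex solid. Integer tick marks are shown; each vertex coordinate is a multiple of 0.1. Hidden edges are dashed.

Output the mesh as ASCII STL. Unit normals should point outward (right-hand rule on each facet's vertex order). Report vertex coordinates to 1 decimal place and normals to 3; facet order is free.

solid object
 facet normal -0.293 0.897 0.330
  outer loop
   vertex 2.5 4.7 2.5
   vertex 0.8 3.3 4.8
   vertex 3.3 4.3 4.3
  endloop
 endfacet
 facet normal -0.630 -0.585 0.510
  outer loop
   vertex 2.6 1.1 4.5
   vertex 0.8 3.3 4.8
   vertex 1.1 0.1 1.5
  endloop
 endfacet
 facet normal -0.678 0.733 -0.055
  outer loop
   vertex 1.5 3.7 1.5
   vertex 0.8 3.3 4.8
   vertex 2.5 4.7 2.5
  endloop
 endfacet
 facet normal 0.019 0.408 0.913
  outer loop
   vertex 1.9 2.8 5.0
   vertex 3.3 4.3 4.3
   vertex 0.8 3.3 4.8
  endloop
 endfacet
 facet normal -0.333 -0.390 0.859
  outer loop
   vertex 1.9 2.8 5.0
   vertex 0.8 3.3 4.8
   vertex 2.6 1.1 4.5
  endloop
 endfacet
 facet normal 0.492 -0.053 0.869
  outer loop
   vertex 1.9 2.8 5.0
   vertex 2.6 1.1 4.5
   vertex 3.3 4.3 4.3
  endloop
 endfacet
 facet normal 0.372 -0.920 0.121
  outer loop
   vertex 2.8 0.8 1.6
   vertex 2.6 1.1 4.5
   vertex 1.1 0.1 1.5
  endloop
 endfacet
 facet normal 0.915 0.156 -0.372
  outer loop
   vertex 2.8 0.8 1.6
   vertex 2.5 4.7 2.5
   vertex 3.3 4.3 4.3
  endloop
 endfacet
 facet normal 0.062 -0.007 -0.998
  outer loop
   vertex 2.8 0.8 1.6
   vertex 1.1 0.1 1.5
   vertex 1.5 3.7 1.5
  endloop
 endfacet
 facet normal 0.566 0.226 -0.793
  outer loop
   vertex 2.8 0.8 1.6
   vertex 1.5 3.7 1.5
   vertex 2.5 4.7 2.5
  endloop
 endfacet
 facet normal -0.998 -0.056 -0.036
  outer loop
   vertex 0.9 3.0 2.5
   vertex 1.1 0.1 1.5
   vertex 0.8 3.3 4.8
  endloop
 endfacet
 facet normal -0.826 0.553 -0.108
  outer loop
   vertex 0.9 3.0 2.5
   vertex 0.8 3.3 4.8
   vertex 1.5 3.7 1.5
  endloop
 endfacet
 facet normal -0.882 0.098 -0.461
  outer loop
   vertex 0.9 3.0 2.5
   vertex 1.5 3.7 1.5
   vertex 1.1 0.1 1.5
  endloop
 endfacet
 facet normal 0.840 -0.151 0.521
  outer loop
   vertex 3.0 1.6 4.0
   vertex 3.3 4.3 4.3
   vertex 2.6 1.1 4.5
  endloop
 endfacet
 facet normal 0.993 -0.105 -0.048
  outer loop
   vertex 3.0 1.6 4.0
   vertex 2.8 0.8 1.6
   vertex 3.3 4.3 4.3
  endloop
 endfacet
 facet normal 0.828 -0.549 0.114
  outer loop
   vertex 3.0 1.6 4.0
   vertex 2.6 1.1 4.5
   vertex 2.8 0.8 1.6
  endloop
 endfacet
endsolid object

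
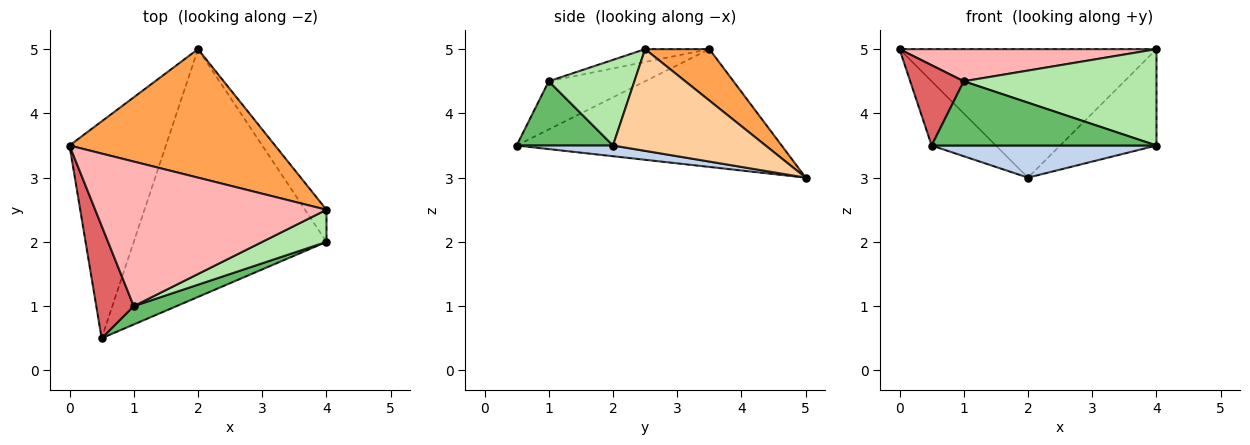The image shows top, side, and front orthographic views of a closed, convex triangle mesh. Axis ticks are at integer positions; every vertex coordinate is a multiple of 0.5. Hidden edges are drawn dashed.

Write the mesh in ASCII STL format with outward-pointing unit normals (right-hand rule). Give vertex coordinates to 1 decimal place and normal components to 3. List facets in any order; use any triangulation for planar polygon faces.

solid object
 facet normal -0.761 0.184 -0.622
  outer loop
   vertex 2.0 5.0 3.0
   vertex 0.5 0.5 3.5
   vertex 0.0 3.5 5.0
  endloop
 endfacet
 facet normal 0.055 -0.128 -0.990
  outer loop
   vertex 2.0 5.0 3.0
   vertex 4.0 2.0 3.5
   vertex 0.5 0.5 3.5
  endloop
 endfacet
 facet normal 0.174 0.696 0.696
  outer loop
   vertex 4.0 2.5 5.0
   vertex 2.0 5.0 3.0
   vertex 0.0 3.5 5.0
  endloop
 endfacet
 facet normal 0.832 0.526 -0.175
  outer loop
   vertex 4.0 2.5 5.0
   vertex 4.0 2.0 3.5
   vertex 2.0 5.0 3.0
  endloop
 endfacet
 facet normal 0.381 -0.889 0.254
  outer loop
   vertex 1.0 1.0 4.5
   vertex 0.5 0.5 3.5
   vertex 4.0 2.0 3.5
  endloop
 endfacet
 facet normal 0.389 -0.874 0.291
  outer loop
   vertex 1.0 1.0 4.5
   vertex 4.0 2.0 3.5
   vertex 4.0 2.5 5.0
  endloop
 endfacet
 facet normal -0.723 -0.402 0.562
  outer loop
   vertex 1.0 1.0 4.5
   vertex 0.0 3.5 5.0
   vertex 0.5 0.5 3.5
  endloop
 endfacet
 facet normal -0.054 -0.217 0.975
  outer loop
   vertex 1.0 1.0 4.5
   vertex 4.0 2.5 5.0
   vertex 0.0 3.5 5.0
  endloop
 endfacet
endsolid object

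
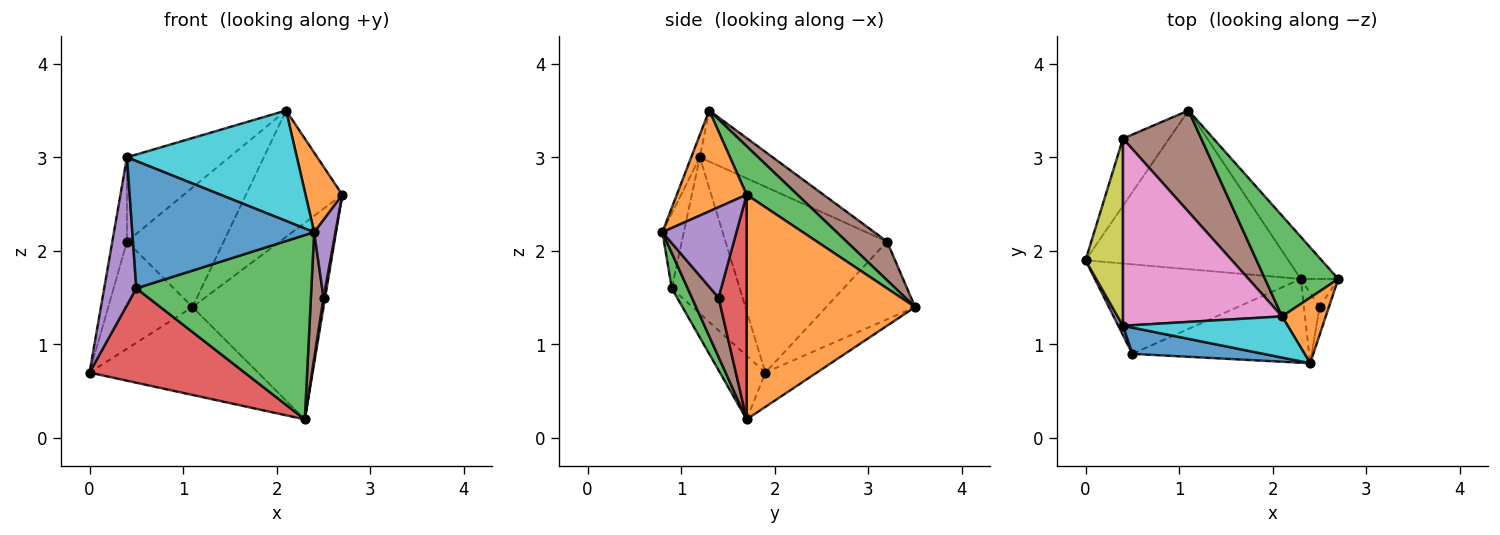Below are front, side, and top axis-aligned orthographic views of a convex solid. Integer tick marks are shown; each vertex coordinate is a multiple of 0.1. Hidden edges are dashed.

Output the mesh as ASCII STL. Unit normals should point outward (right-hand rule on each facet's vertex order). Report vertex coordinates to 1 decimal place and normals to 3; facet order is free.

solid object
 facet normal -0.146 0.479 -0.865
  outer loop
   vertex 2.3 1.7 0.2
   vertex 0.0 1.9 0.7
   vertex 1.1 3.5 1.4
  endloop
 endfacet
 facet normal 0.783 0.609 -0.130
  outer loop
   vertex 2.3 1.7 0.2
   vertex 1.1 3.5 1.4
   vertex 2.7 1.7 2.6
  endloop
 endfacet
 facet normal 0.382 0.723 0.576
  outer loop
   vertex 2.1 1.3 3.5
   vertex 2.7 1.7 2.6
   vertex 1.1 3.5 1.4
  endloop
 endfacet
 facet normal -0.208 -0.710 -0.673
  outer loop
   vertex 0.5 0.9 1.6
   vertex 0.0 1.9 0.7
   vertex 2.3 1.7 0.2
  endloop
 endfacet
 facet normal -0.904 -0.427 0.027
  outer loop
   vertex 0.5 0.9 1.6
   vertex 0.4 1.2 3.0
   vertex 0.0 1.9 0.7
  endloop
 endfacet
 facet normal 0.305 0.726 0.616
  outer loop
   vertex 0.4 3.2 2.1
   vertex 2.1 1.3 3.5
   vertex 1.1 3.5 1.4
  endloop
 endfacet
 facet normal -0.281 0.394 0.875
  outer loop
   vertex 0.4 3.2 2.1
   vertex 0.4 1.2 3.0
   vertex 2.1 1.3 3.5
  endloop
 endfacet
 facet normal -0.667 0.632 -0.396
  outer loop
   vertex 0.4 3.2 2.1
   vertex 1.1 3.5 1.4
   vertex 0.0 1.9 0.7
  endloop
 endfacet
 facet normal -0.976 0.089 0.197
  outer loop
   vertex 0.4 3.2 2.1
   vertex 0.0 1.9 0.7
   vertex 0.4 1.2 3.0
  endloop
 endfacet
 facet normal -0.048 -0.936 0.349
  outer loop
   vertex 2.4 0.8 2.2
   vertex 2.1 1.3 3.5
   vertex 0.4 1.2 3.0
  endloop
 endfacet
 facet normal -0.114 -0.973 0.200
  outer loop
   vertex 2.4 0.8 2.2
   vertex 0.4 1.2 3.0
   vertex 0.5 0.9 1.6
  endloop
 endfacet
 facet normal 0.826 -0.435 0.358
  outer loop
   vertex 2.4 0.8 2.2
   vertex 2.7 1.7 2.6
   vertex 2.1 1.3 3.5
  endloop
 endfacet
 facet normal 0.082 -0.907 -0.412
  outer loop
   vertex 2.4 0.8 2.2
   vertex 0.5 0.9 1.6
   vertex 2.3 1.7 0.2
  endloop
 endfacet
 facet normal 0.985 -0.055 -0.164
  outer loop
   vertex 2.5 1.4 1.5
   vertex 2.3 1.7 0.2
   vertex 2.7 1.7 2.6
  endloop
 endfacet
 facet normal 0.956 -0.275 -0.099
  outer loop
   vertex 2.5 1.4 1.5
   vertex 2.7 1.7 2.6
   vertex 2.4 0.8 2.2
  endloop
 endfacet
 facet normal 0.879 -0.416 -0.231
  outer loop
   vertex 2.5 1.4 1.5
   vertex 2.4 0.8 2.2
   vertex 2.3 1.7 0.2
  endloop
 endfacet
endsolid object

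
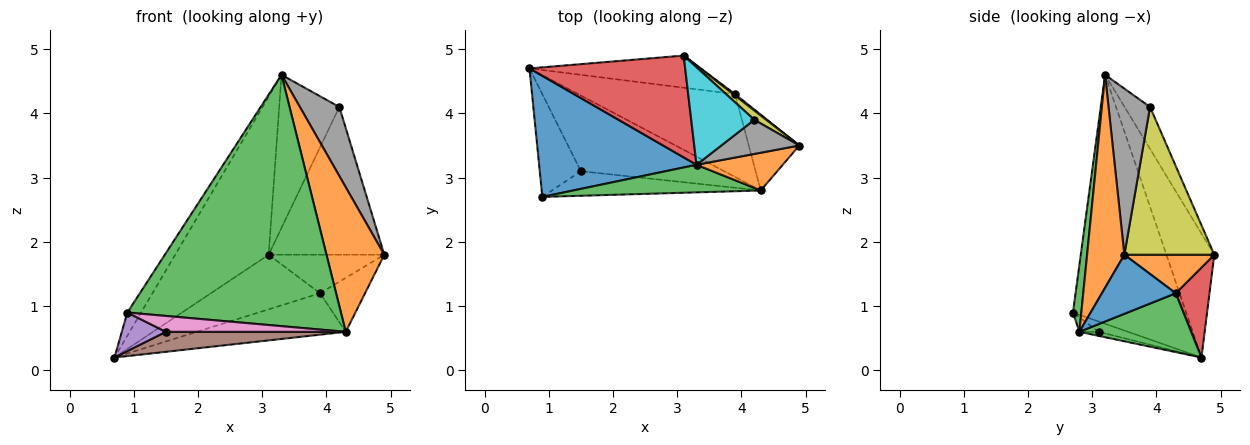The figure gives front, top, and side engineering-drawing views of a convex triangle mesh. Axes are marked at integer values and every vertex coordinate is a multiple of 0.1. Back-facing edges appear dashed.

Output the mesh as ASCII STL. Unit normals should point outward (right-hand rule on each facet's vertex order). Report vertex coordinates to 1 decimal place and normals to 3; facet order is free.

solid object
 facet normal -0.841 0.102 0.532
  outer loop
   vertex 3.3 3.2 4.6
   vertex 0.7 4.7 0.2
   vertex 0.9 2.7 0.9
  endloop
 endfacet
 facet normal 0.529 -0.821 0.214
  outer loop
   vertex 4.3 2.8 0.6
   vertex 4.9 3.5 1.8
   vertex 3.3 3.2 4.6
  endloop
 endfacet
 facet normal 0.039 -0.993 0.109
  outer loop
   vertex 4.3 2.8 0.6
   vertex 3.3 3.2 4.6
   vertex 0.9 2.7 0.9
  endloop
 endfacet
 facet normal -0.396 0.772 0.497
  outer loop
   vertex 3.1 4.9 1.8
   vertex 0.7 4.7 0.2
   vertex 3.3 3.2 4.6
  endloop
 endfacet
 facet normal -0.228 -0.342 -0.912
  outer loop
   vertex 1.5 3.1 0.6
   vertex 0.9 2.7 0.9
   vertex 0.7 4.7 0.2
  endloop
 endfacet
 facet normal -0.027 -0.255 -0.966
  outer loop
   vertex 1.5 3.1 0.6
   vertex 0.7 4.7 0.2
   vertex 4.3 2.8 0.6
  endloop
 endfacet
 facet normal -0.058 -0.542 -0.839
  outer loop
   vertex 1.5 3.1 0.6
   vertex 4.3 2.8 0.6
   vertex 0.9 2.7 0.9
  endloop
 endfacet
 facet normal 0.686 -0.652 0.322
  outer loop
   vertex 4.2 3.9 4.1
   vertex 3.3 3.2 4.6
   vertex 4.9 3.5 1.8
  endloop
 endfacet
 facet normal 0.613 0.788 0.050
  outer loop
   vertex 4.2 3.9 4.1
   vertex 4.9 3.5 1.8
   vertex 3.1 4.9 1.8
  endloop
 endfacet
 facet normal -0.336 0.794 0.506
  outer loop
   vertex 4.2 3.9 4.1
   vertex 3.1 4.9 1.8
   vertex 3.3 3.2 4.6
  endloop
 endfacet
 facet normal 0.690 0.420 -0.590
  outer loop
   vertex 3.9 4.3 1.2
   vertex 4.9 3.5 1.8
   vertex 4.3 2.8 0.6
  endloop
 endfacet
 facet normal 0.614 0.789 0.029
  outer loop
   vertex 3.9 4.3 1.2
   vertex 3.1 4.9 1.8
   vertex 4.9 3.5 1.8
  endloop
 endfacet
 facet normal 0.318 0.424 -0.848
  outer loop
   vertex 3.9 4.3 1.2
   vertex 4.3 2.8 0.6
   vertex 0.7 4.7 0.2
  endloop
 endfacet
 facet normal 0.257 0.833 -0.490
  outer loop
   vertex 3.9 4.3 1.2
   vertex 0.7 4.7 0.2
   vertex 3.1 4.9 1.8
  endloop
 endfacet
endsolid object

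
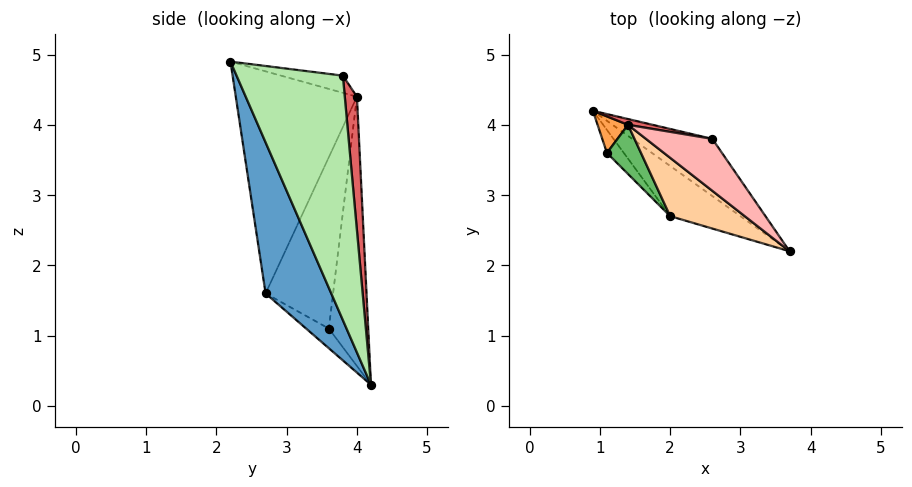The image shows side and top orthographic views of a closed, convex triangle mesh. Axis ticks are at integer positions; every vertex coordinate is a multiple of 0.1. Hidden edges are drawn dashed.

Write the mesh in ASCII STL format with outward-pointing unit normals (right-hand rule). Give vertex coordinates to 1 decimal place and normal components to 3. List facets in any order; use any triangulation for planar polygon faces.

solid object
 facet normal 0.869 0.287 -0.404
  outer loop
   vertex 2.0 2.7 1.6
   vertex 0.9 4.2 0.3
   vertex 3.7 2.2 4.9
  endloop
 endfacet
 facet normal -0.505 -0.746 -0.433
  outer loop
   vertex 2.0 2.7 1.6
   vertex 1.1 3.6 1.1
   vertex 0.9 4.2 0.3
  endloop
 endfacet
 facet normal -0.978 -0.179 0.111
  outer loop
   vertex 1.4 4.0 4.4
   vertex 0.9 4.2 0.3
   vertex 1.1 3.6 1.1
  endloop
 endfacet
 facet normal -0.630 -0.747 0.212
  outer loop
   vertex 1.4 4.0 4.4
   vertex 2.0 2.7 1.6
   vertex 3.7 2.2 4.9
  endloop
 endfacet
 facet normal -0.739 -0.657 0.147
  outer loop
   vertex 1.4 4.0 4.4
   vertex 1.1 3.6 1.1
   vertex 2.0 2.7 1.6
  endloop
 endfacet
 facet normal 0.810 0.524 -0.265
  outer loop
   vertex 2.6 3.8 4.7
   vertex 3.7 2.2 4.9
   vertex 0.9 4.2 0.3
  endloop
 endfacet
 facet normal 0.157 0.987 0.029
  outer loop
   vertex 2.6 3.8 4.7
   vertex 0.9 4.2 0.3
   vertex 1.4 4.0 4.4
  endloop
 endfacet
 facet normal -0.250 -0.051 0.967
  outer loop
   vertex 2.6 3.8 4.7
   vertex 1.4 4.0 4.4
   vertex 3.7 2.2 4.9
  endloop
 endfacet
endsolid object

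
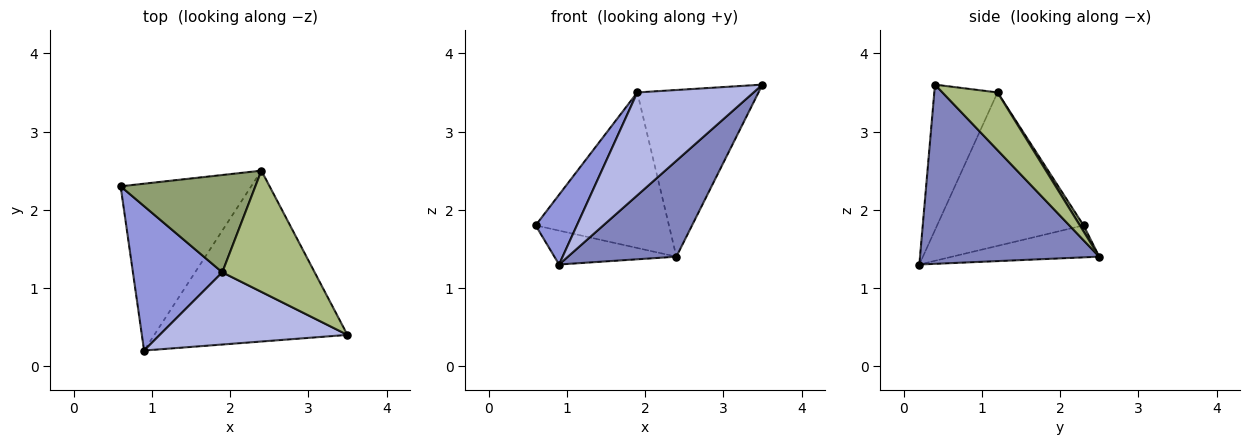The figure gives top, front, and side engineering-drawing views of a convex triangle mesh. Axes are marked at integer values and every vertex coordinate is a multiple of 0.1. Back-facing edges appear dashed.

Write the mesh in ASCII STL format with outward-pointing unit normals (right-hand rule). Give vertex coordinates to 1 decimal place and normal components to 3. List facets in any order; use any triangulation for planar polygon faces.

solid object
 facet normal -0.233 0.194 -0.953
  outer loop
   vertex 2.4 2.5 1.4
   vertex 0.9 0.2 1.3
   vertex 0.6 2.3 1.8
  endloop
 endfacet
 facet normal 0.629 -0.381 -0.678
  outer loop
   vertex 2.4 2.5 1.4
   vertex 3.5 0.4 3.6
   vertex 0.9 0.2 1.3
  endloop
 endfacet
 facet normal -0.840 -0.236 0.489
  outer loop
   vertex 1.9 1.2 3.5
   vertex 0.6 2.3 1.8
   vertex 0.9 0.2 1.3
  endloop
 endfacet
 facet normal -0.407 -0.748 0.525
  outer loop
   vertex 1.9 1.2 3.5
   vertex 0.9 0.2 1.3
   vertex 3.5 0.4 3.6
  endloop
 endfacet
 facet normal 0.024 0.847 0.530
  outer loop
   vertex 1.9 1.2 3.5
   vertex 2.4 2.5 1.4
   vertex 0.6 2.3 1.8
  endloop
 endfacet
 facet normal 0.345 0.759 0.552
  outer loop
   vertex 1.9 1.2 3.5
   vertex 3.5 0.4 3.6
   vertex 2.4 2.5 1.4
  endloop
 endfacet
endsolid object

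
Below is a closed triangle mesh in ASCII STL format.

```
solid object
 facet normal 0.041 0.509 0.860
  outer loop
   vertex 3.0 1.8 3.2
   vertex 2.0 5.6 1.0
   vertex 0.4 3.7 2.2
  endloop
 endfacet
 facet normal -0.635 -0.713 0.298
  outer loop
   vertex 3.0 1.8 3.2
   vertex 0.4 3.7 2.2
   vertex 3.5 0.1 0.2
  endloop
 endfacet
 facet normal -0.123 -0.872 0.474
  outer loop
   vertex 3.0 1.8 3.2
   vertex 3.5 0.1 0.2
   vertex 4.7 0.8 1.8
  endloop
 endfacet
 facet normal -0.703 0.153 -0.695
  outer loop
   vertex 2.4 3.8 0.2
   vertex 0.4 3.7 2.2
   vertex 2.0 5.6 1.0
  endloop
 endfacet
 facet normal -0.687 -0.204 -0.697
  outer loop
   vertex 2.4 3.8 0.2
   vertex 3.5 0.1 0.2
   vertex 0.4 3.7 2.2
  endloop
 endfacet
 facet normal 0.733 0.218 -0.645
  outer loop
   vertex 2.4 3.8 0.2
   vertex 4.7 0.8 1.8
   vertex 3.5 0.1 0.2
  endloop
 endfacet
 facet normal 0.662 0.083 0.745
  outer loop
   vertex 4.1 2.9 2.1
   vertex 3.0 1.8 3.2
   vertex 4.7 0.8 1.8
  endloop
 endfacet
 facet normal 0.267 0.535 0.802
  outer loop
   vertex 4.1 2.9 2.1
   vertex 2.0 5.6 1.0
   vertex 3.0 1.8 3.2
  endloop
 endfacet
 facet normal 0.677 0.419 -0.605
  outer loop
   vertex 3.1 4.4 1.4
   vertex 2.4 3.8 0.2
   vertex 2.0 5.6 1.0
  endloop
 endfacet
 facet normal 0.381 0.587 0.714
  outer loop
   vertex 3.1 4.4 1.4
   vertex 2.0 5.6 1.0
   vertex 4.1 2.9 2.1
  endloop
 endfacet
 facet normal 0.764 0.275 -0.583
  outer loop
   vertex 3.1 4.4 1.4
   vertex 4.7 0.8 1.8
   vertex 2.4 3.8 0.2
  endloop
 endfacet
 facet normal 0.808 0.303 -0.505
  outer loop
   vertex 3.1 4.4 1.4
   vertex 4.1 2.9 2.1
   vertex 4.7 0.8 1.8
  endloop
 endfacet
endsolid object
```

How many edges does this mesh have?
18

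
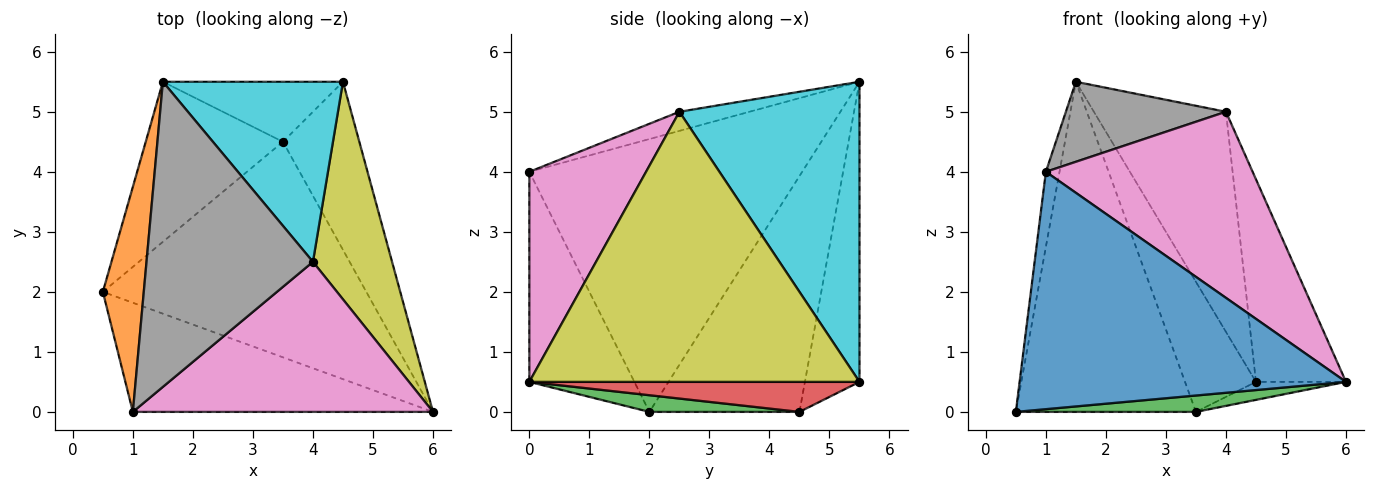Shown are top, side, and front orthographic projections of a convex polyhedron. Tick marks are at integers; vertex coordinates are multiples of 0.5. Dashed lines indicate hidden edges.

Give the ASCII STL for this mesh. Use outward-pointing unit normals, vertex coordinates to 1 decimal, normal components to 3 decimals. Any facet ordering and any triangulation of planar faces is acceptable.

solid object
 facet normal -0.281 -0.872 -0.401
  outer loop
   vertex 1.0 0.0 4.0
   vertex 0.5 2.0 0.0
   vertex 6.0 0.0 0.5
  endloop
 endfacet
 facet normal -0.988 0.049 0.148
  outer loop
   vertex 1.0 0.0 4.0
   vertex 1.5 5.5 5.5
   vertex 0.5 2.0 0.0
  endloop
 endfacet
 facet normal 0.063 -0.076 -0.995
  outer loop
   vertex 3.5 4.5 0.0
   vertex 6.0 0.0 0.5
   vertex 0.5 2.0 0.0
  endloop
 endfacet
 facet normal 0.364 0.099 -0.926
  outer loop
   vertex 3.5 4.5 0.0
   vertex 4.5 5.5 0.5
   vertex 6.0 0.0 0.5
  endloop
 endfacet
 facet normal -0.600 0.720 -0.349
  outer loop
   vertex 3.5 4.5 0.0
   vertex 0.5 2.0 0.0
   vertex 1.5 5.5 5.5
  endloop
 endfacet
 facet normal -0.573 0.744 -0.344
  outer loop
   vertex 3.5 4.5 0.0
   vertex 1.5 5.5 5.5
   vertex 4.5 5.5 0.5
  endloop
 endfacet
 facet normal 0.402 -0.713 0.575
  outer loop
   vertex 4.0 2.5 5.0
   vertex 1.0 0.0 4.0
   vertex 6.0 0.0 0.5
  endloop
 endfacet
 facet normal -0.110 -0.252 0.961
  outer loop
   vertex 4.0 2.5 5.0
   vertex 1.5 5.5 5.5
   vertex 1.0 0.0 4.0
  endloop
 endfacet
 facet normal 0.928 0.253 0.272
  outer loop
   vertex 4.0 2.5 5.0
   vertex 6.0 0.0 0.5
   vertex 4.5 5.5 0.5
  endloop
 endfacet
 facet normal 0.726 0.532 0.436
  outer loop
   vertex 4.0 2.5 5.0
   vertex 4.5 5.5 0.5
   vertex 1.5 5.5 5.5
  endloop
 endfacet
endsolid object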